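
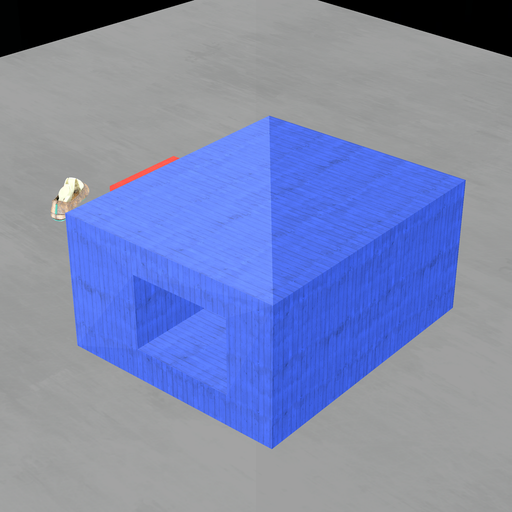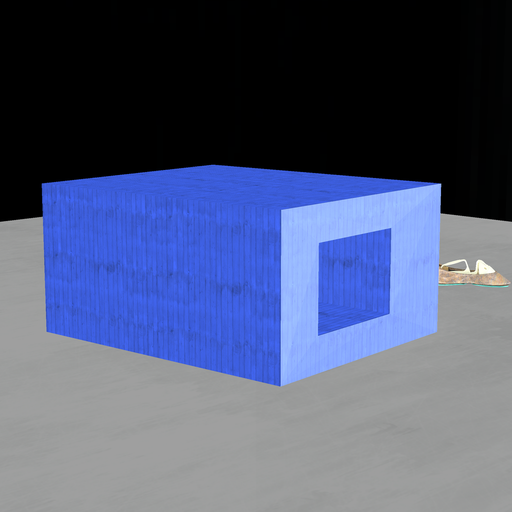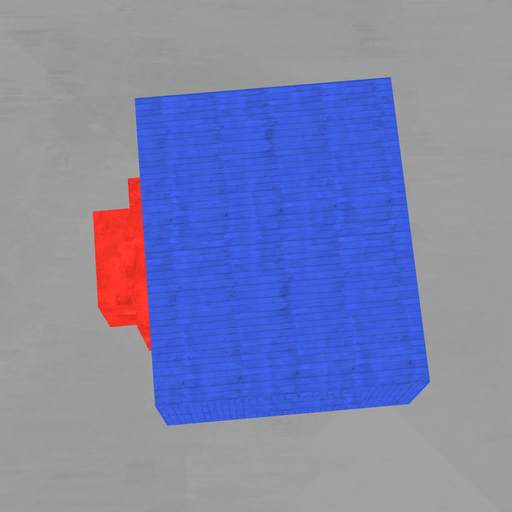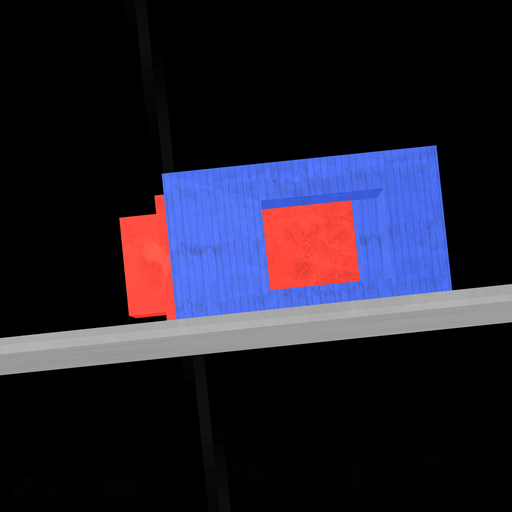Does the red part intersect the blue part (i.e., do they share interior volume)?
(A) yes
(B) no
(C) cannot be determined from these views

(B) no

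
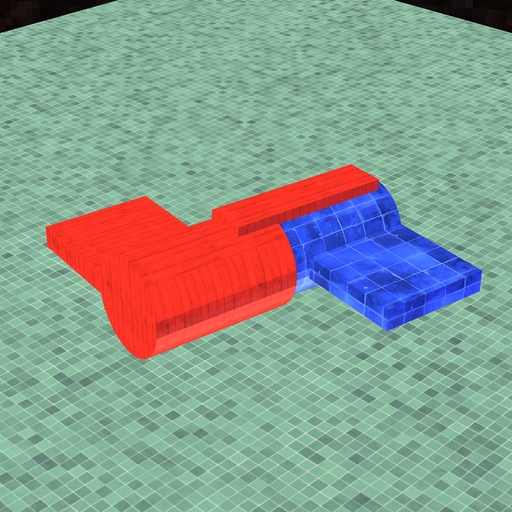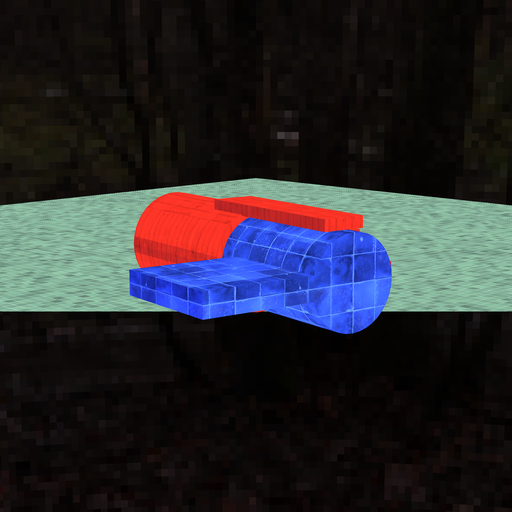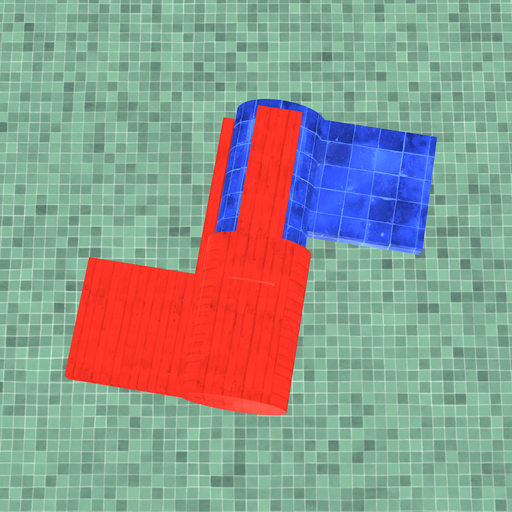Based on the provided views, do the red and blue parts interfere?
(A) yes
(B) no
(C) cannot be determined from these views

(A) yes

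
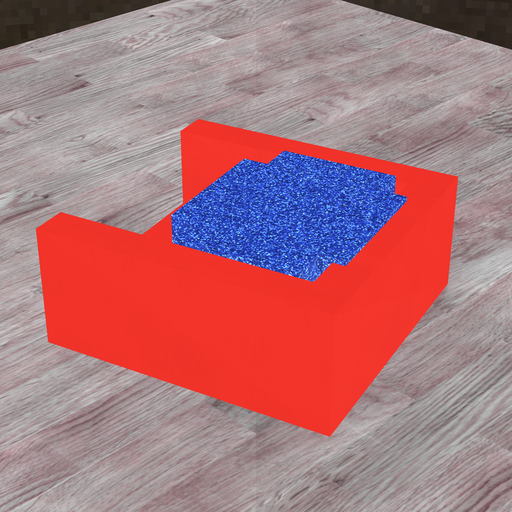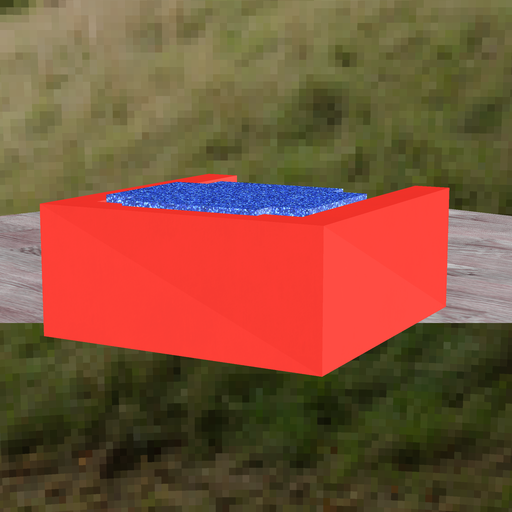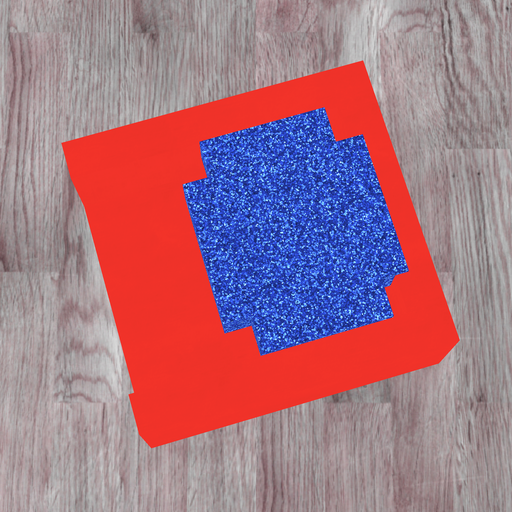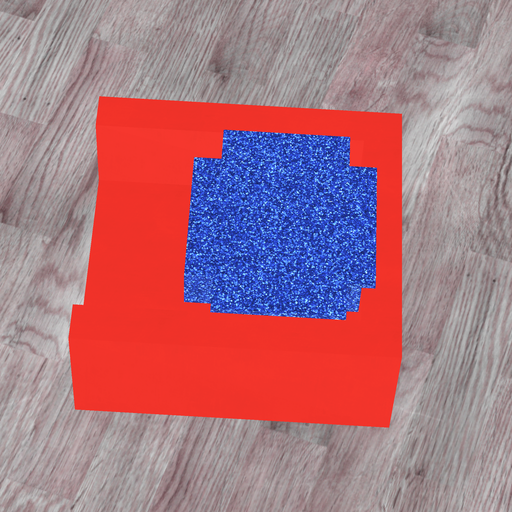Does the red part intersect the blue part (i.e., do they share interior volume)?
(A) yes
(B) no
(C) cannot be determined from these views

(A) yes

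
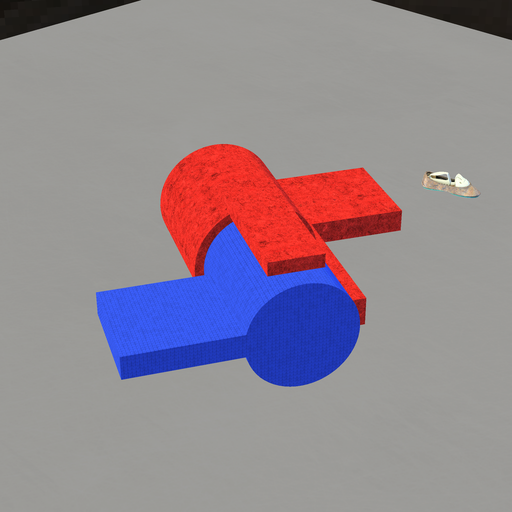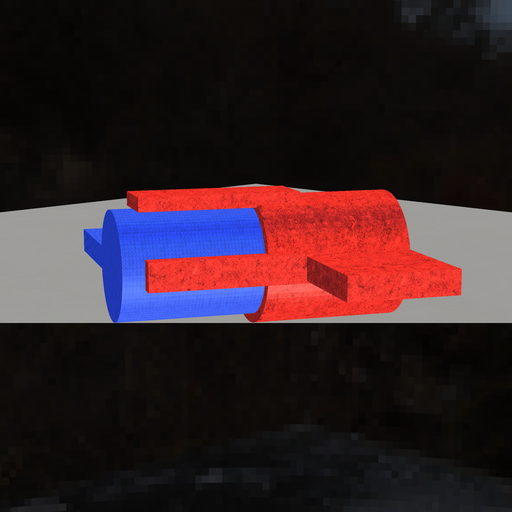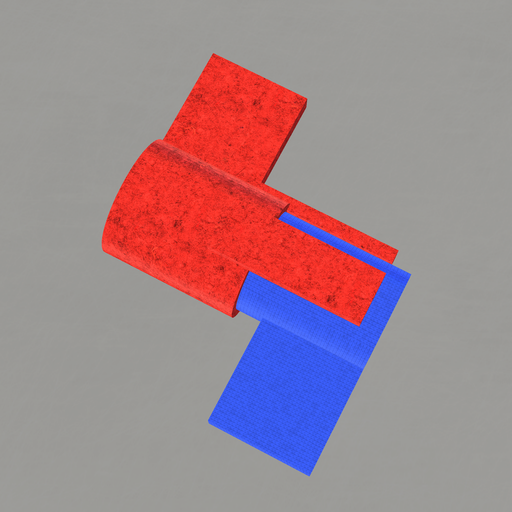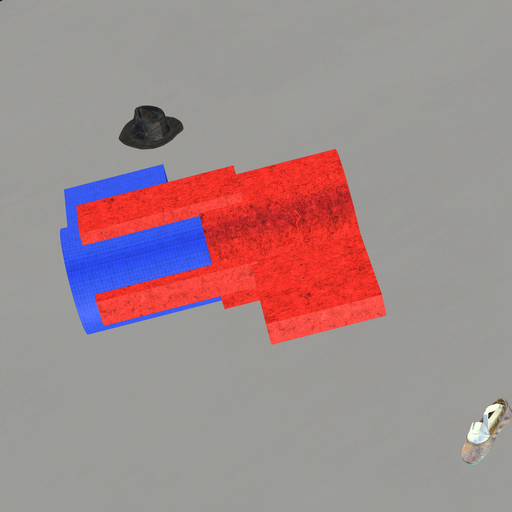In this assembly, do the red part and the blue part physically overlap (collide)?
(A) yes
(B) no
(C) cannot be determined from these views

(A) yes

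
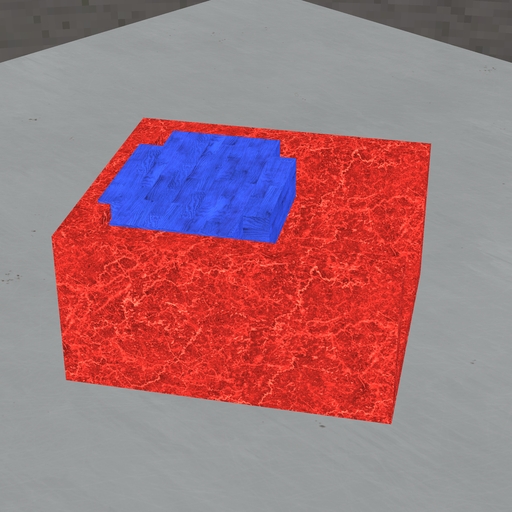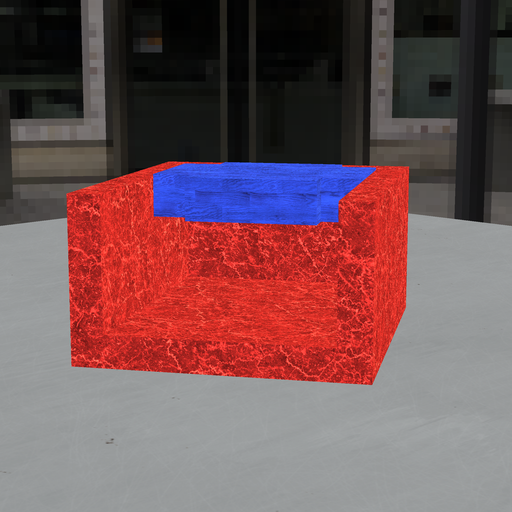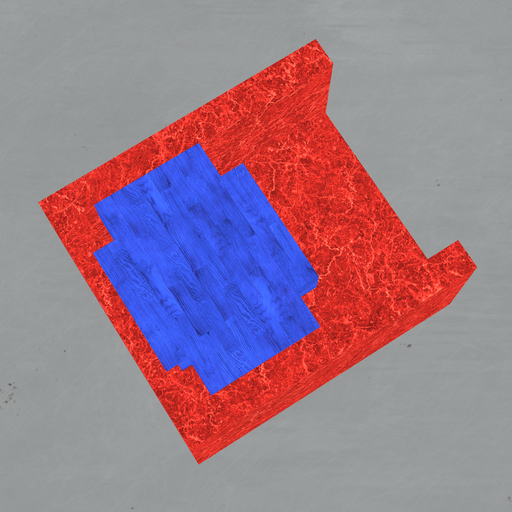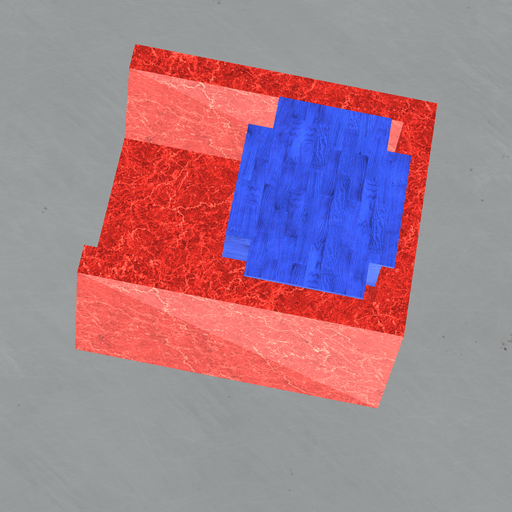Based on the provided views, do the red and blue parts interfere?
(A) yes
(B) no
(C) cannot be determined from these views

(A) yes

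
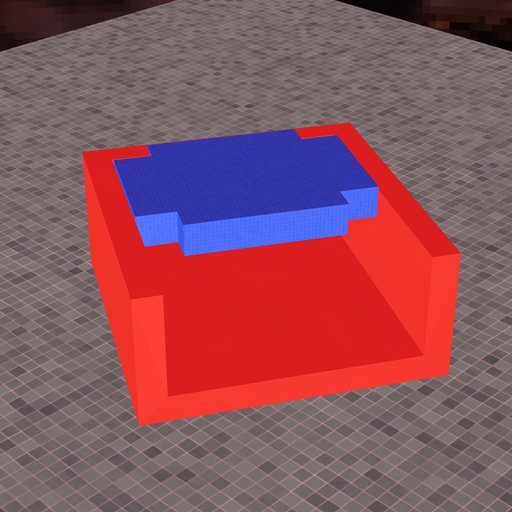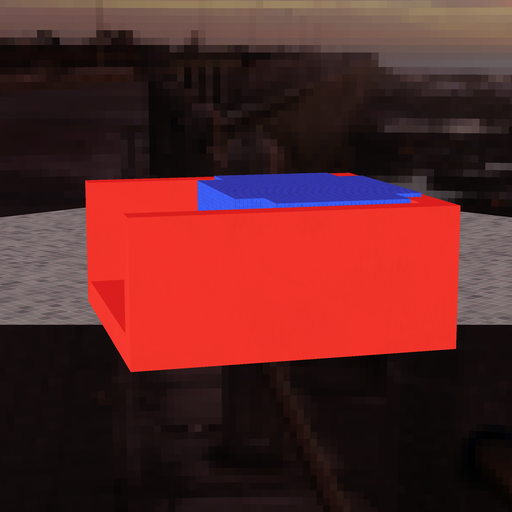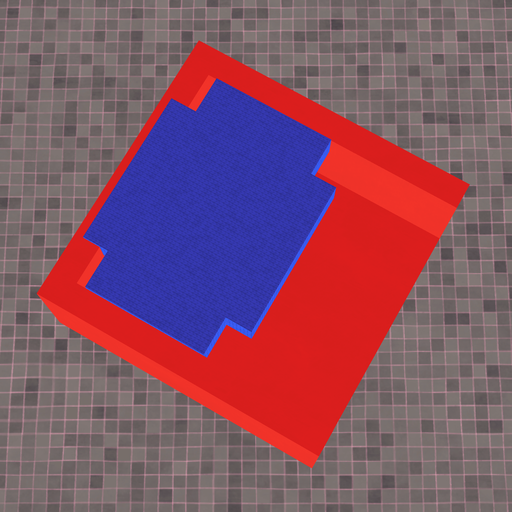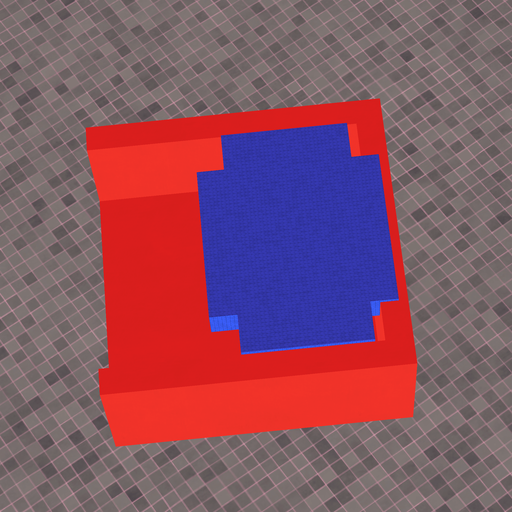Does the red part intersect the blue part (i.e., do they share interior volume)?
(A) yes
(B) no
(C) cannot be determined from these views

(A) yes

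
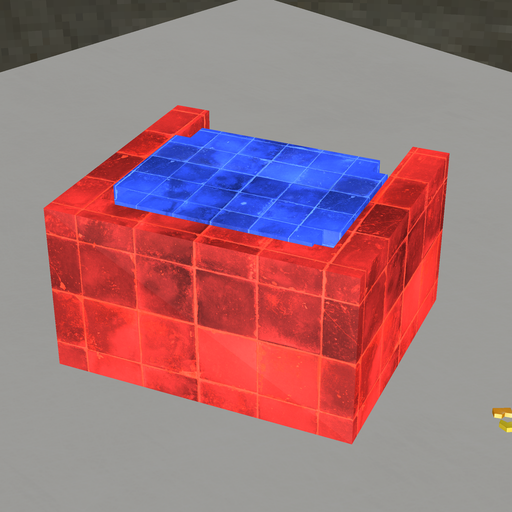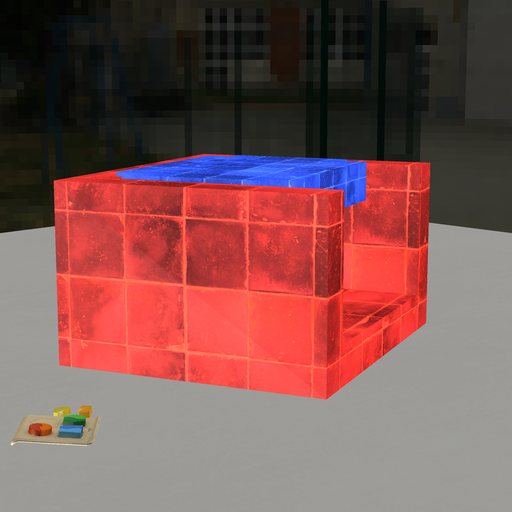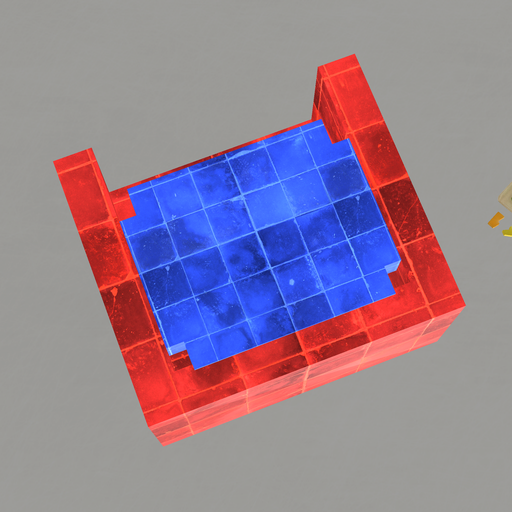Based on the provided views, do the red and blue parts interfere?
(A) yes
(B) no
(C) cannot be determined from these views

(A) yes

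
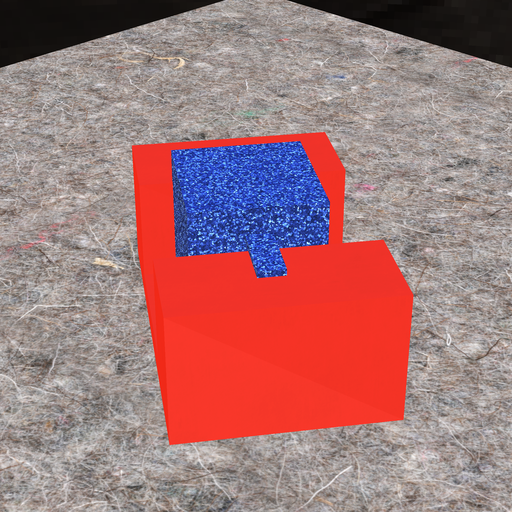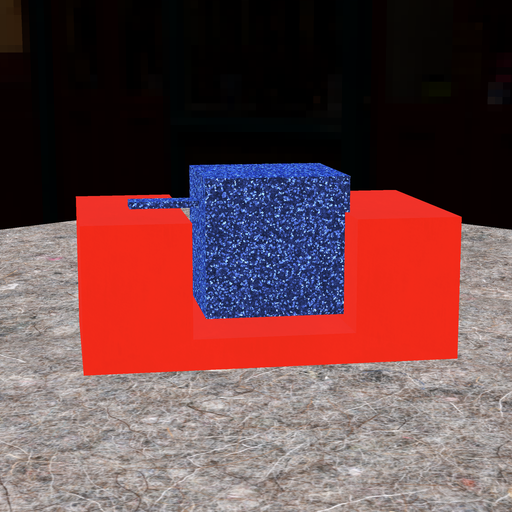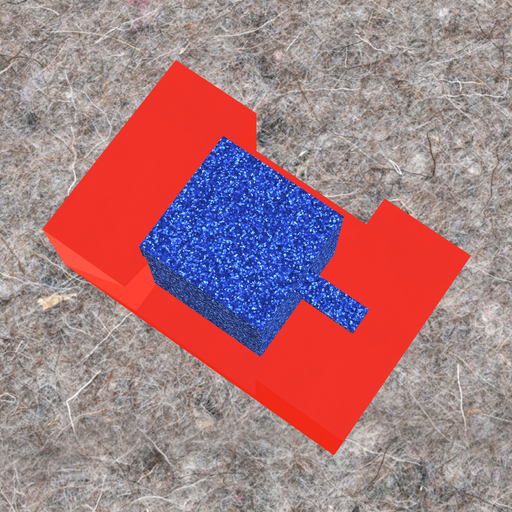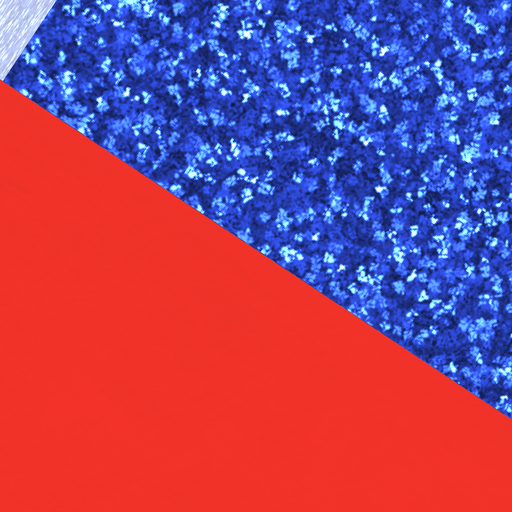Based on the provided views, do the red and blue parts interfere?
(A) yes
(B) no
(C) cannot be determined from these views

(A) yes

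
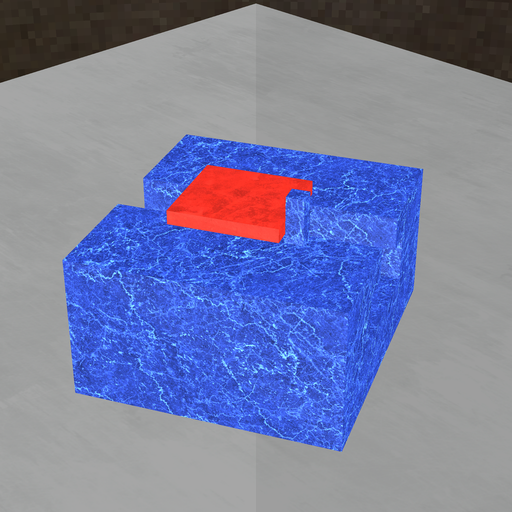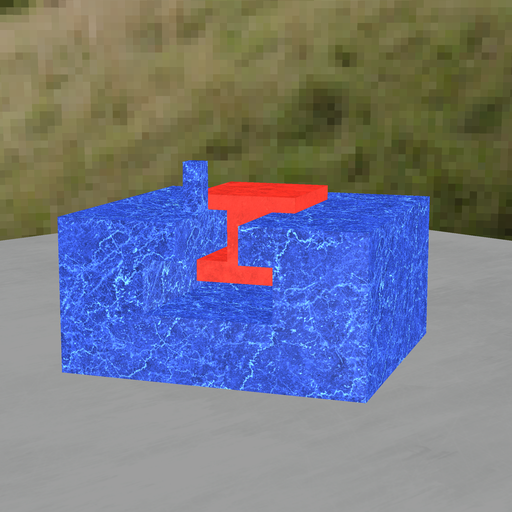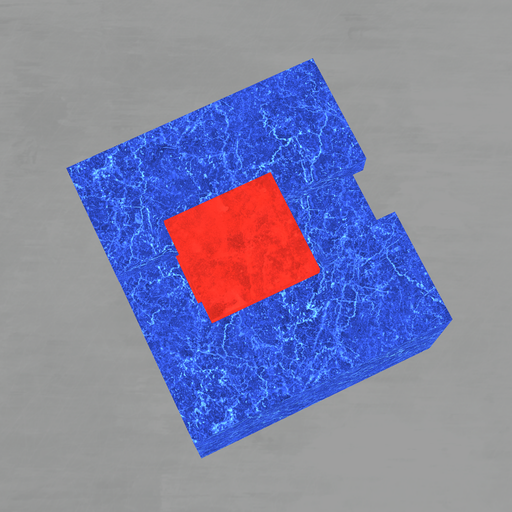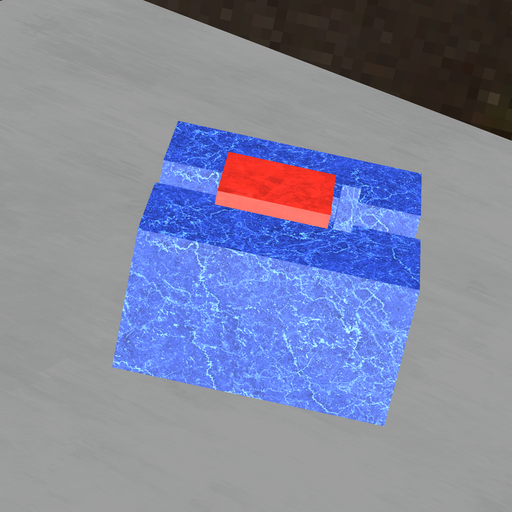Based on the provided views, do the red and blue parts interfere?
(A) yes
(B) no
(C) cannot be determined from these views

(B) no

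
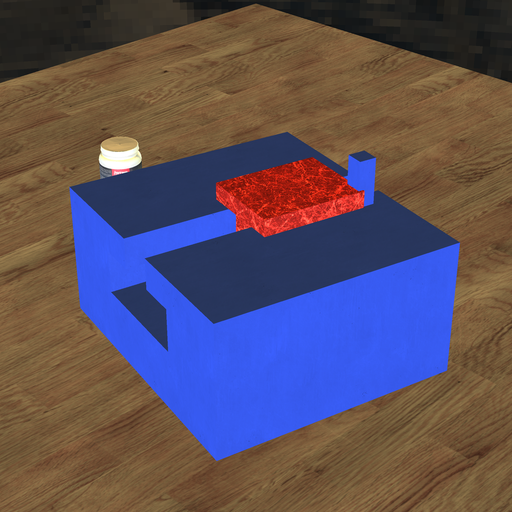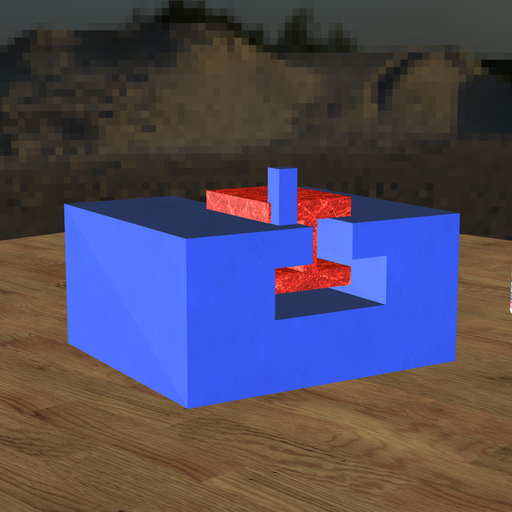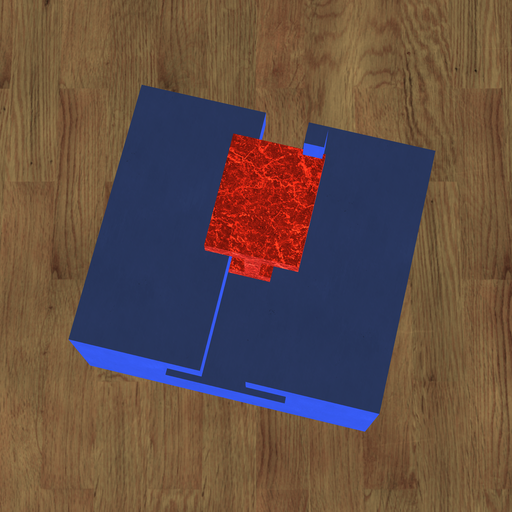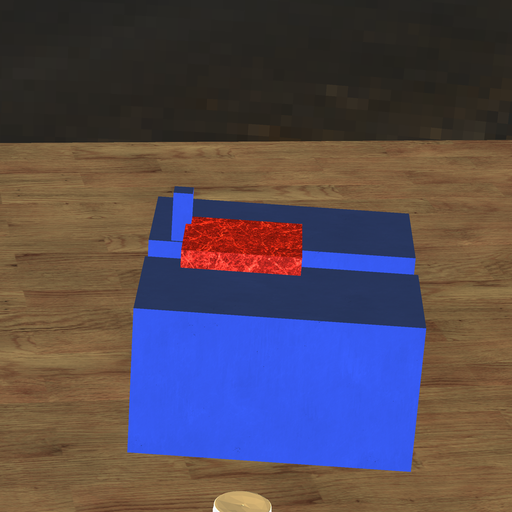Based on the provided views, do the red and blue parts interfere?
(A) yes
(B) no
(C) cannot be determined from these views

(A) yes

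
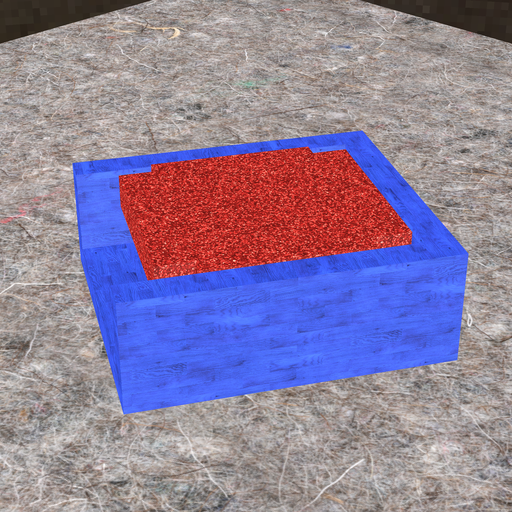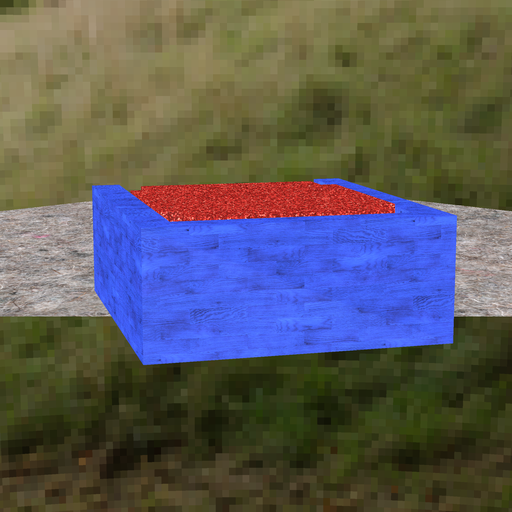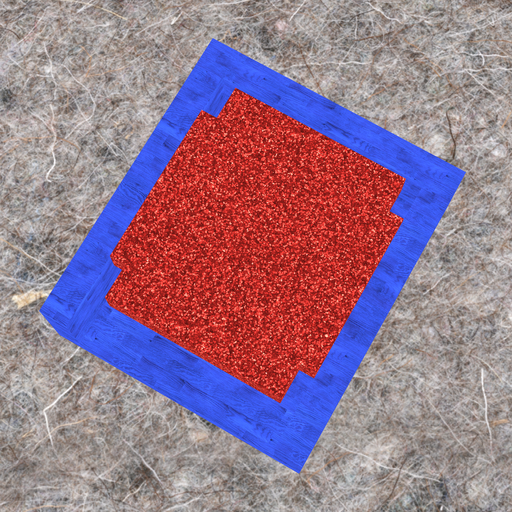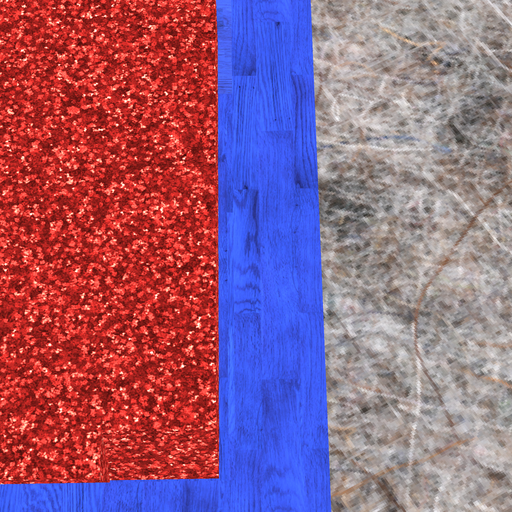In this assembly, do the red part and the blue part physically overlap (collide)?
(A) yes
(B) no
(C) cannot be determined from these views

(B) no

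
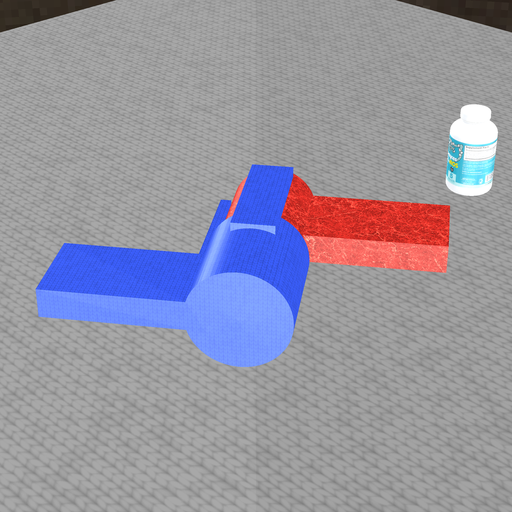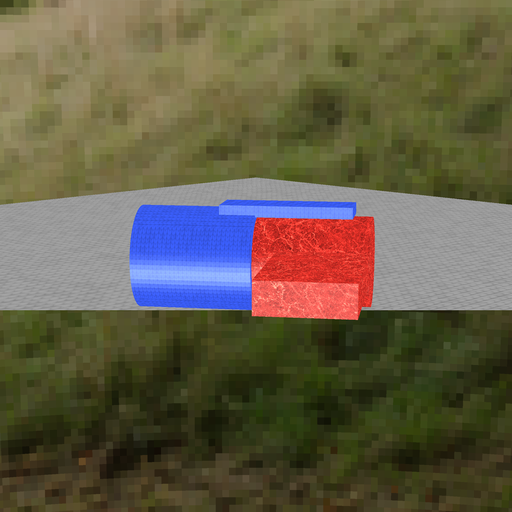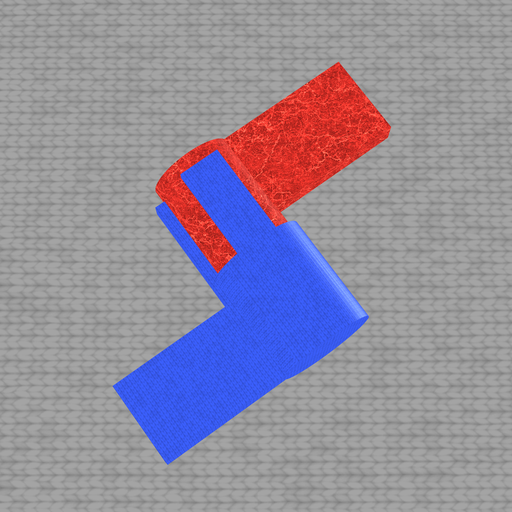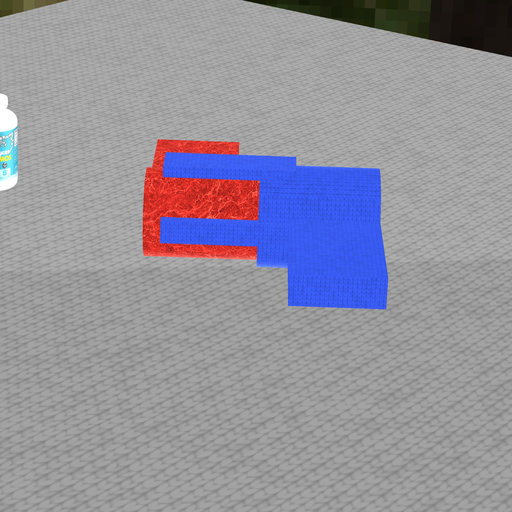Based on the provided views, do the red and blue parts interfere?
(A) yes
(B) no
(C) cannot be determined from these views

(A) yes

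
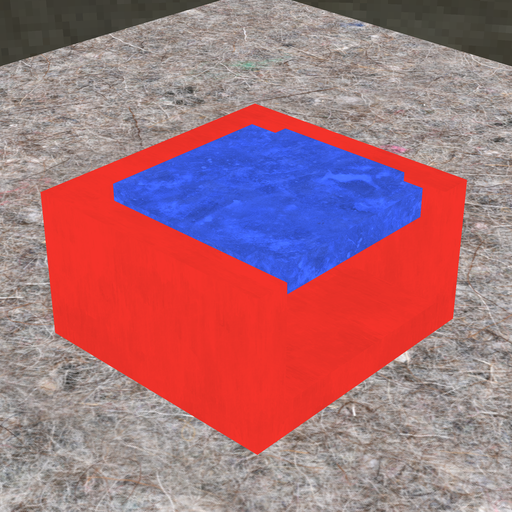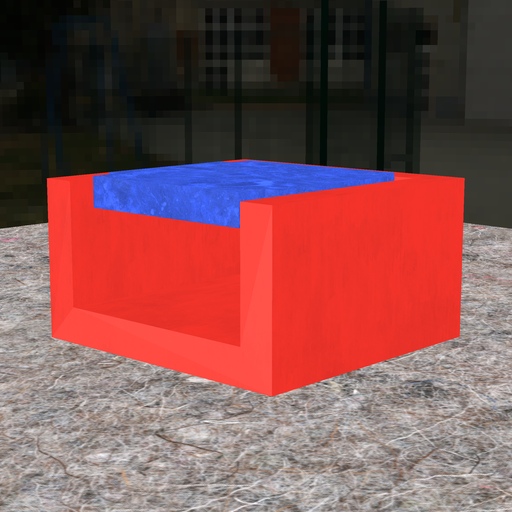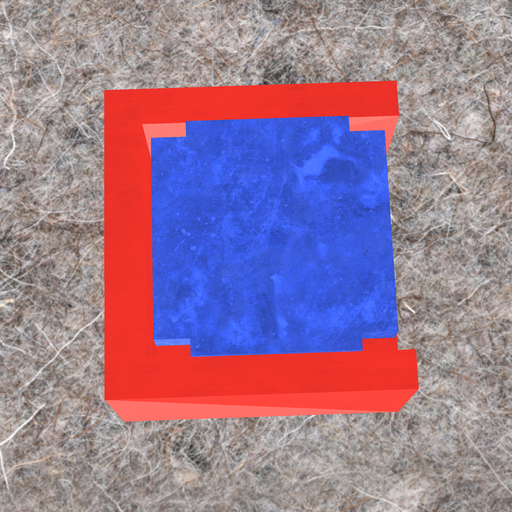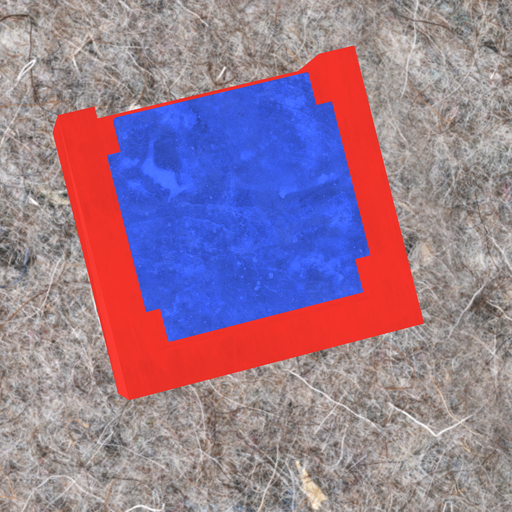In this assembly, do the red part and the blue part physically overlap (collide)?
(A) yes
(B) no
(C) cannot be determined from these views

(B) no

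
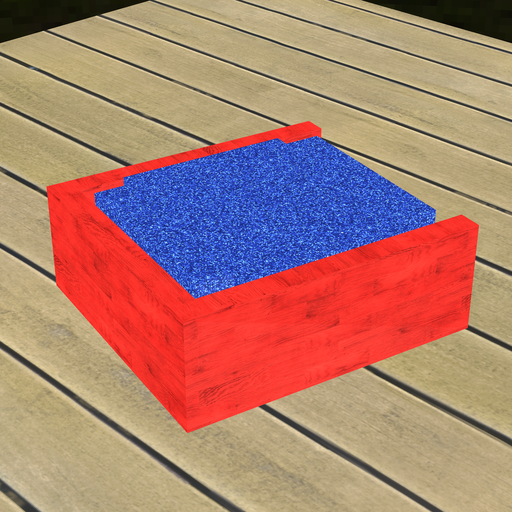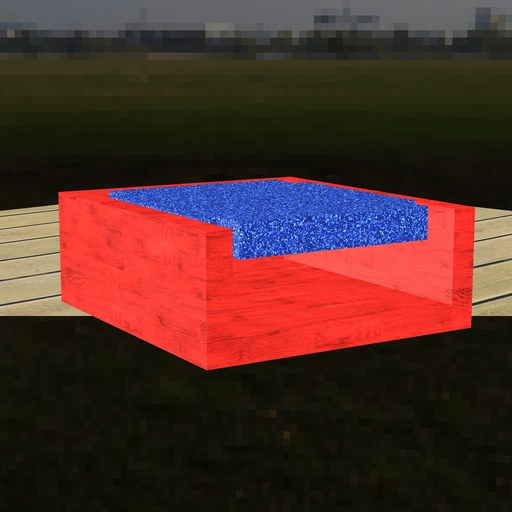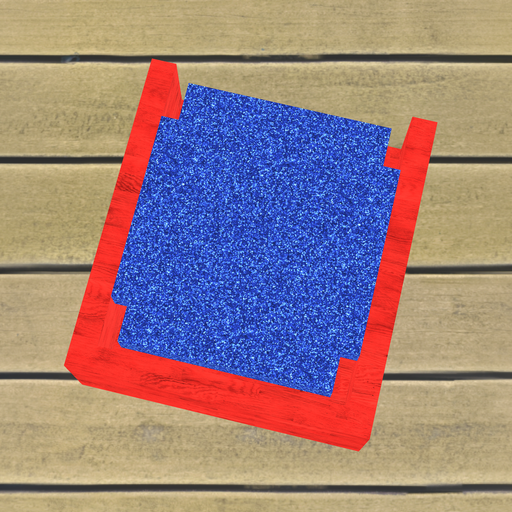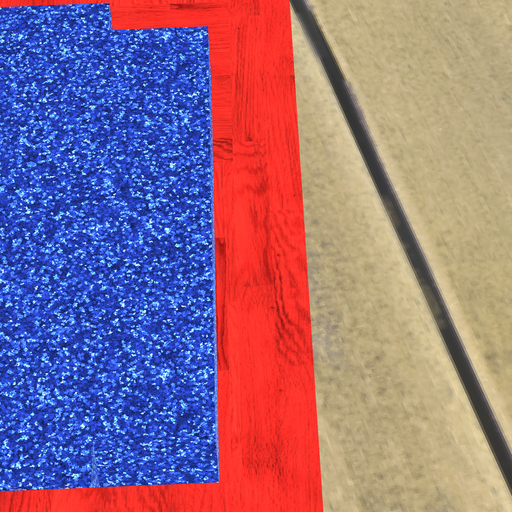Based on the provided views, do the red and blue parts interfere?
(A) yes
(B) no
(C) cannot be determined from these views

(B) no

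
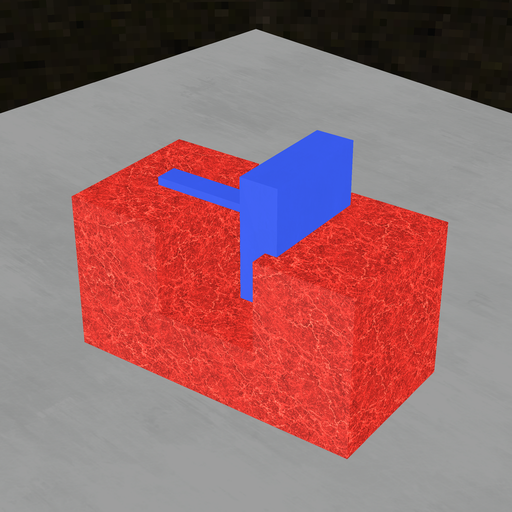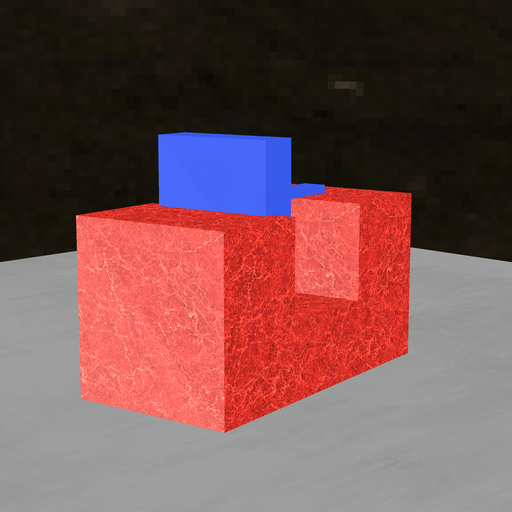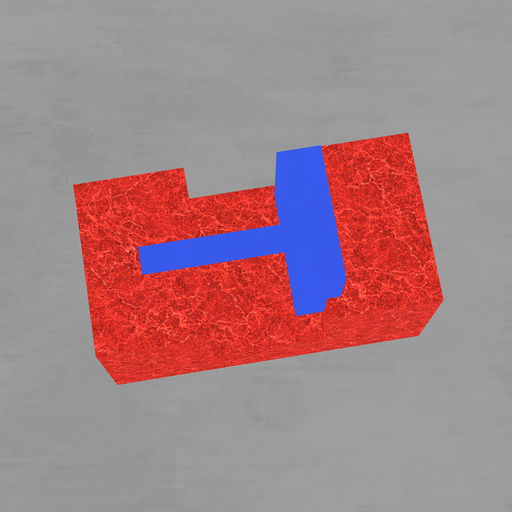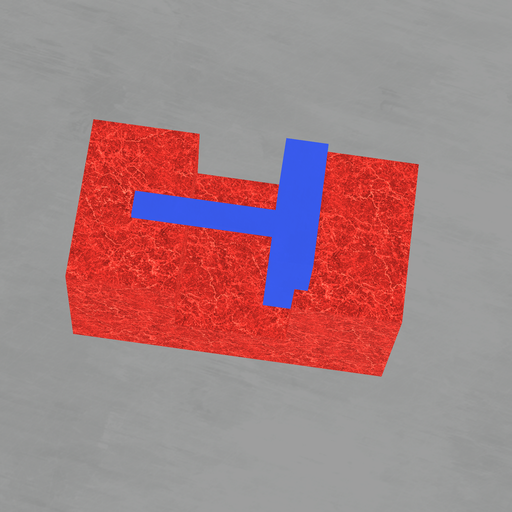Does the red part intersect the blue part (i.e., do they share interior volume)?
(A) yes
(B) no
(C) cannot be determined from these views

(A) yes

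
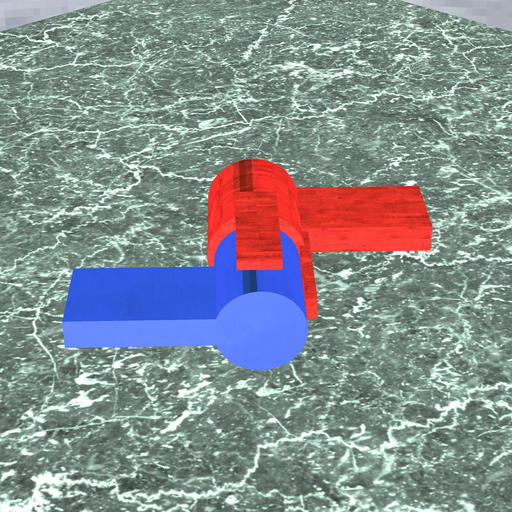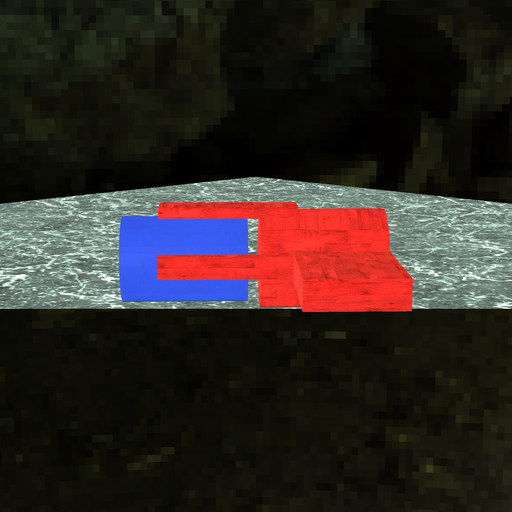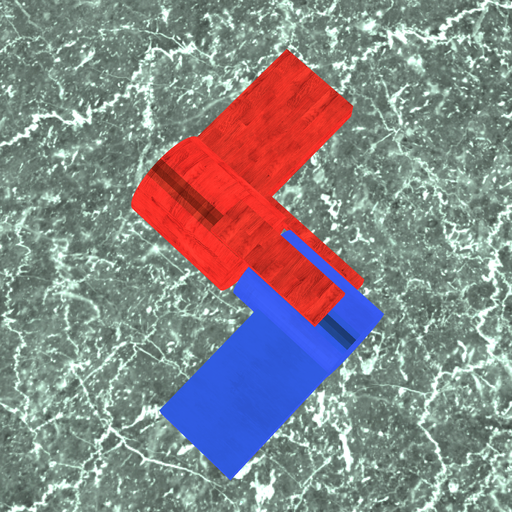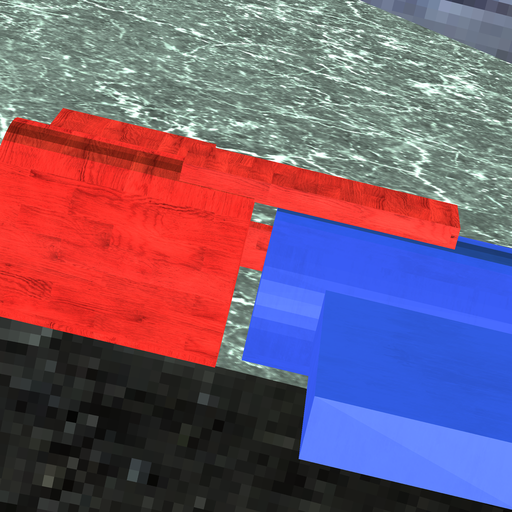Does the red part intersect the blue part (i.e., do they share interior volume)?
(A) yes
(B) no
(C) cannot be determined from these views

(B) no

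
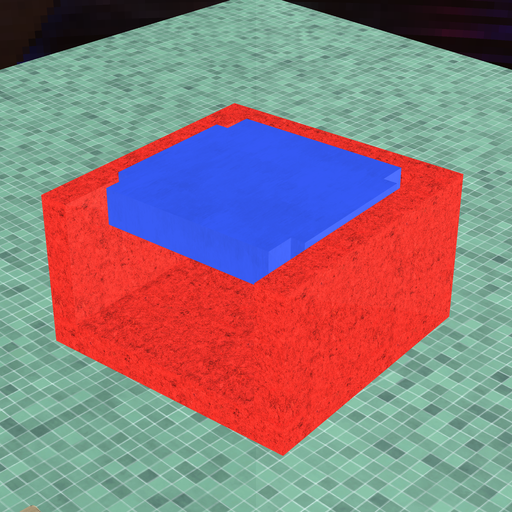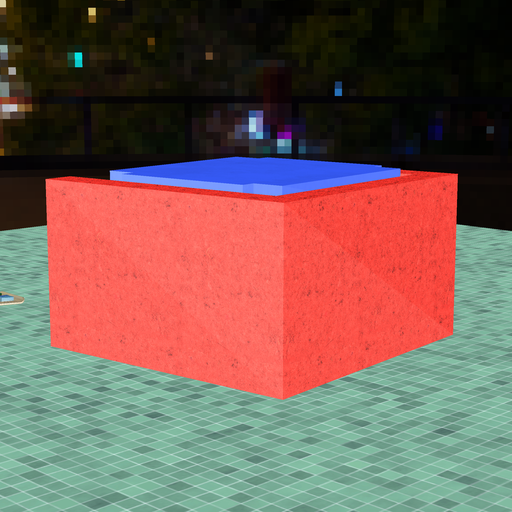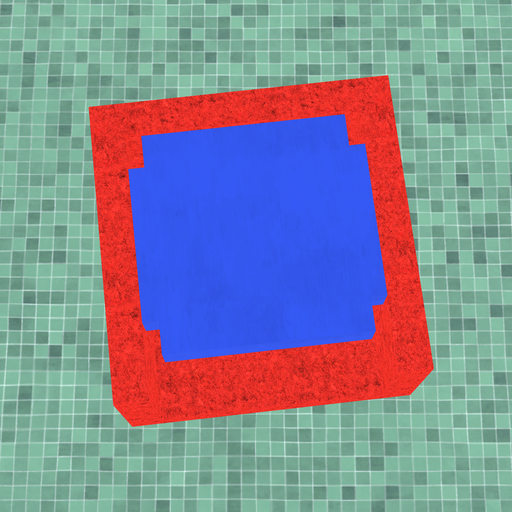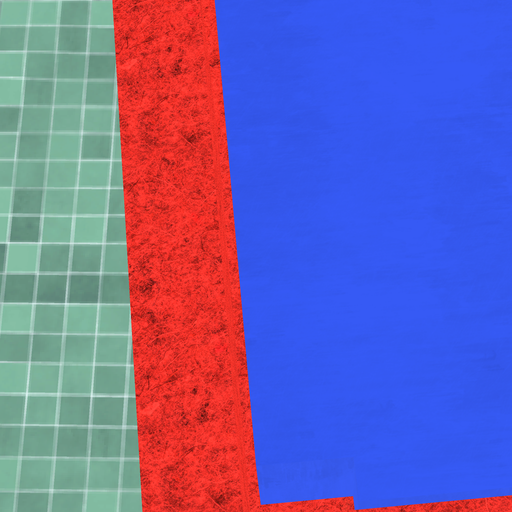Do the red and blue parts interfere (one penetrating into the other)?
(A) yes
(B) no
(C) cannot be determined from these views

(B) no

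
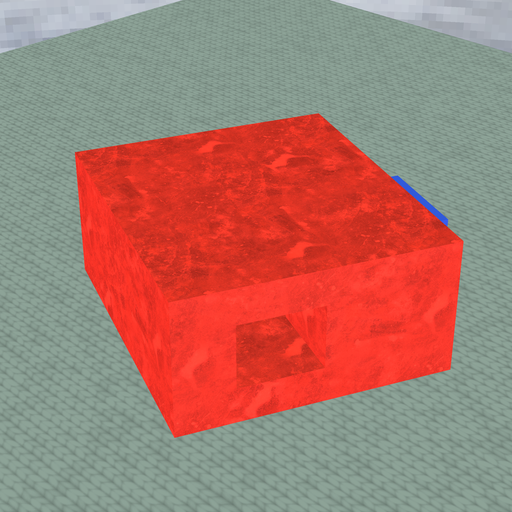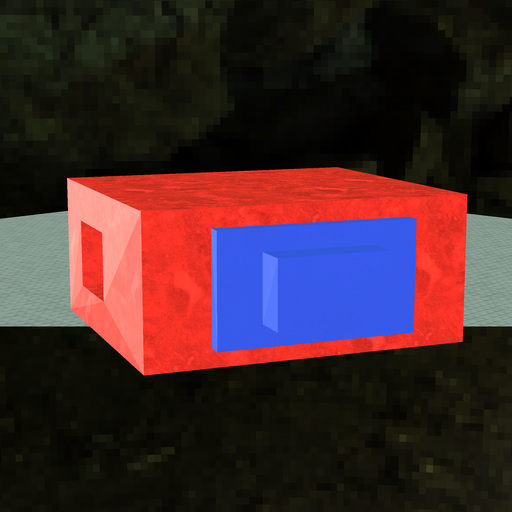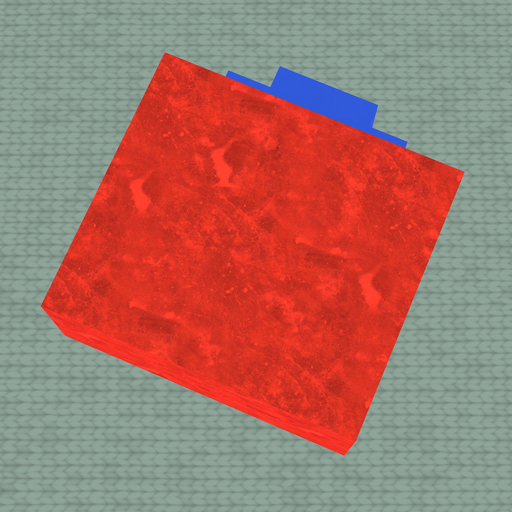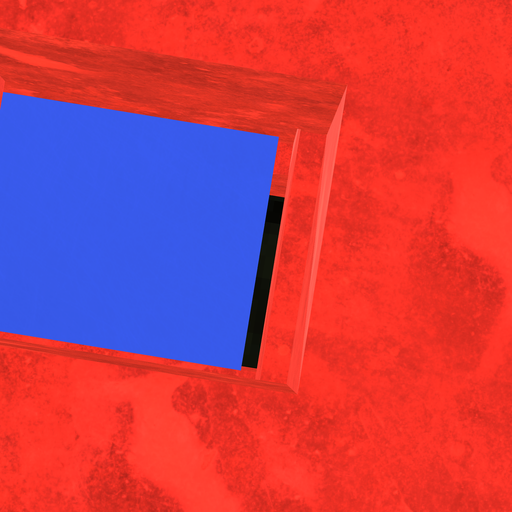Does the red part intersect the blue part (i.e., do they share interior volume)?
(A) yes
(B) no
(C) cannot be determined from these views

(B) no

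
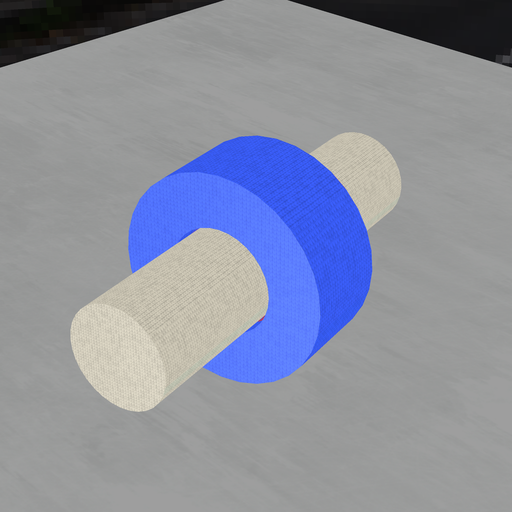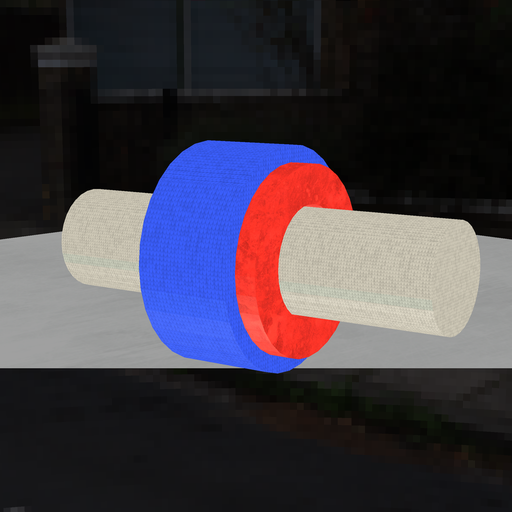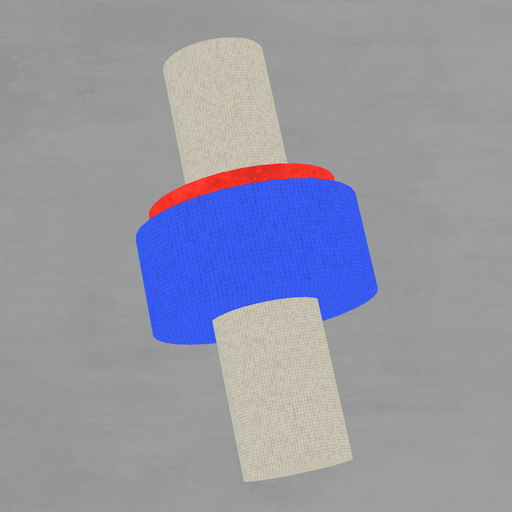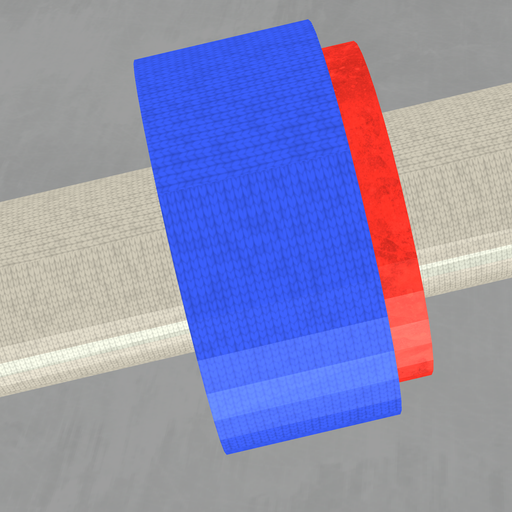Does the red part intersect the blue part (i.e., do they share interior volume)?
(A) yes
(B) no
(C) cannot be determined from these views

(A) yes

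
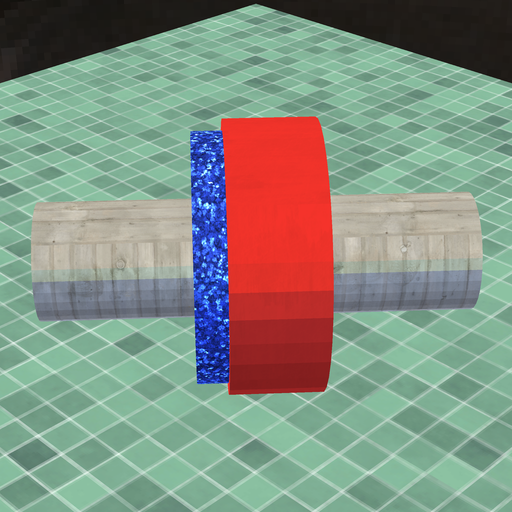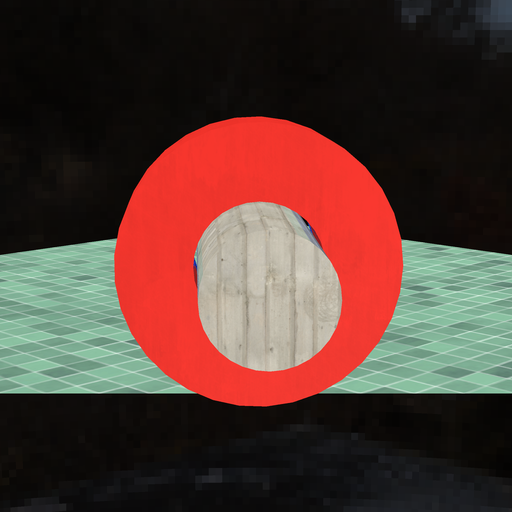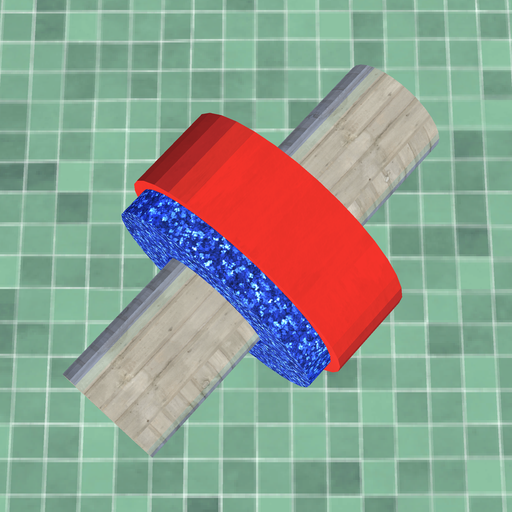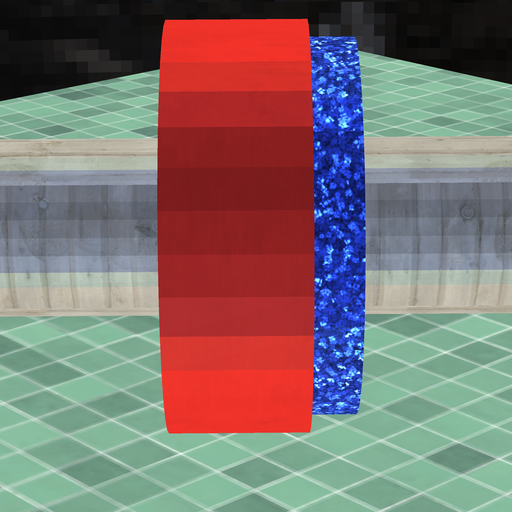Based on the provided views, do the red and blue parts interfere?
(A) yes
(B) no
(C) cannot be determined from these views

(A) yes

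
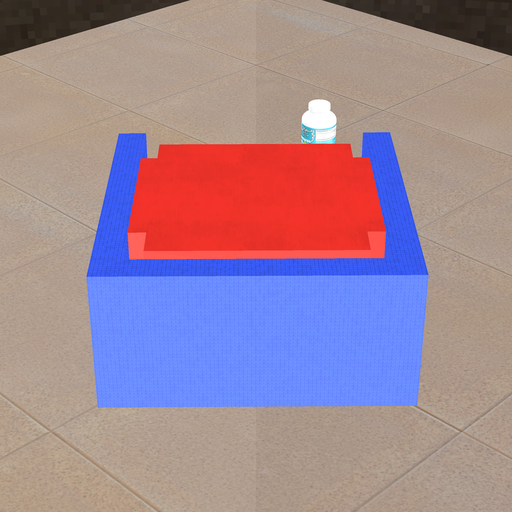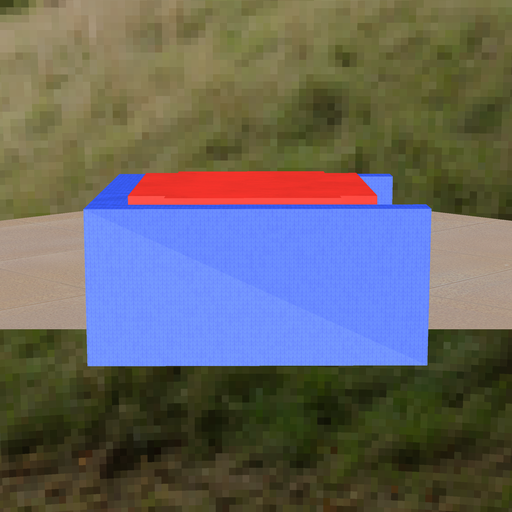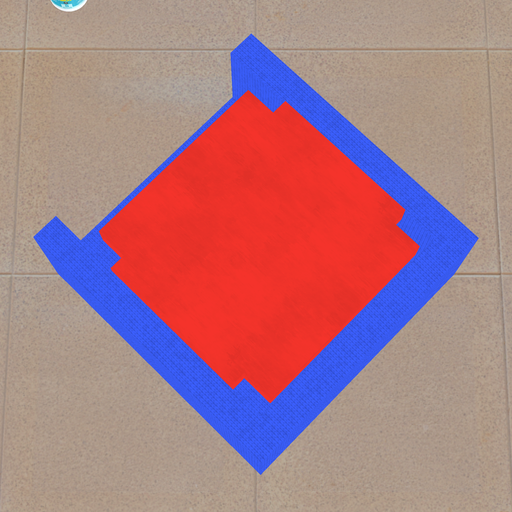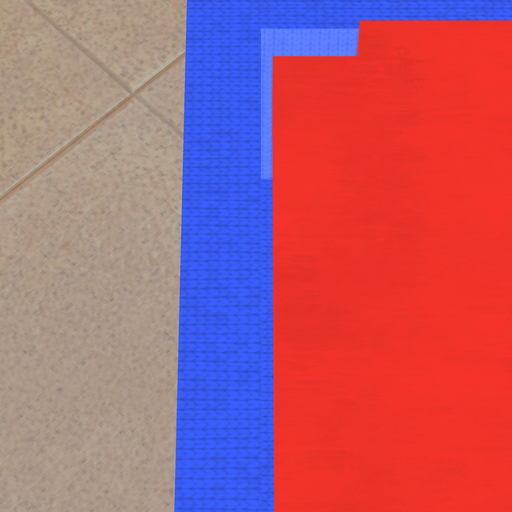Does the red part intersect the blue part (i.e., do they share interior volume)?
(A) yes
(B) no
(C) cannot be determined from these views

(B) no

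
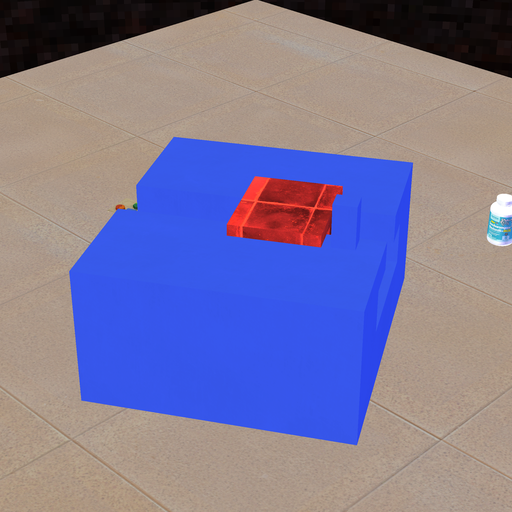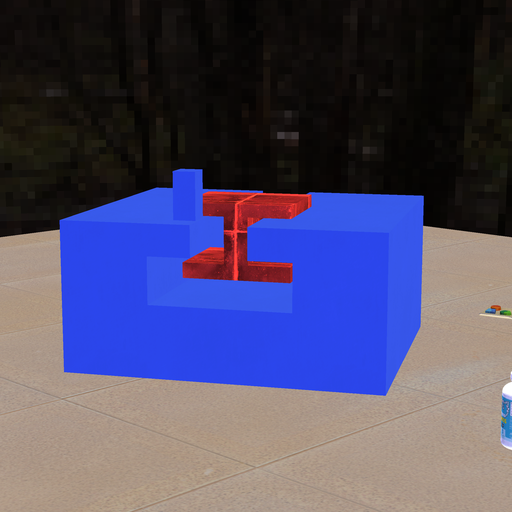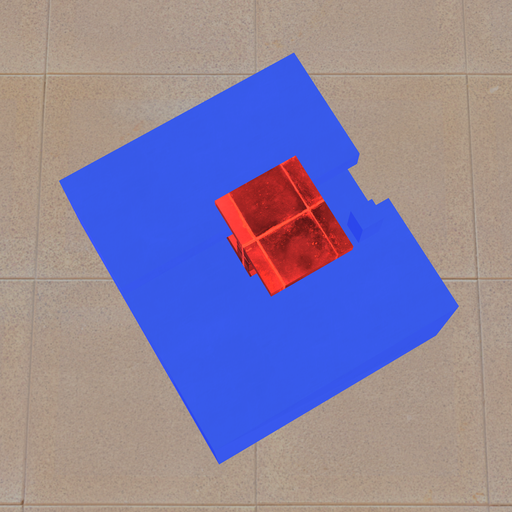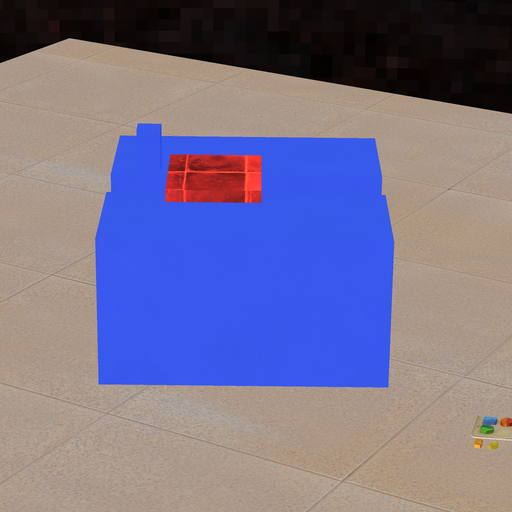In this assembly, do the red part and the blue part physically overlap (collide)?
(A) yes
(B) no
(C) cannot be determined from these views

(B) no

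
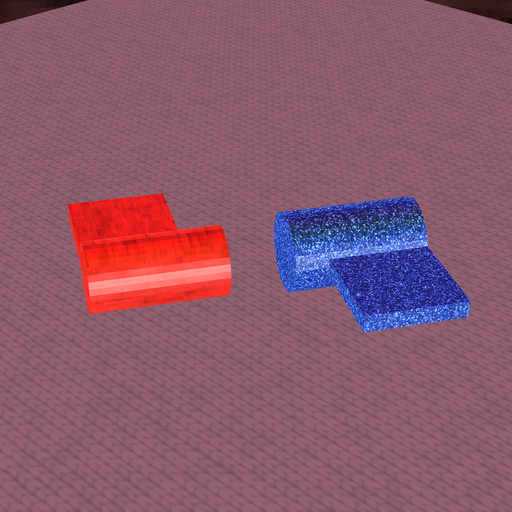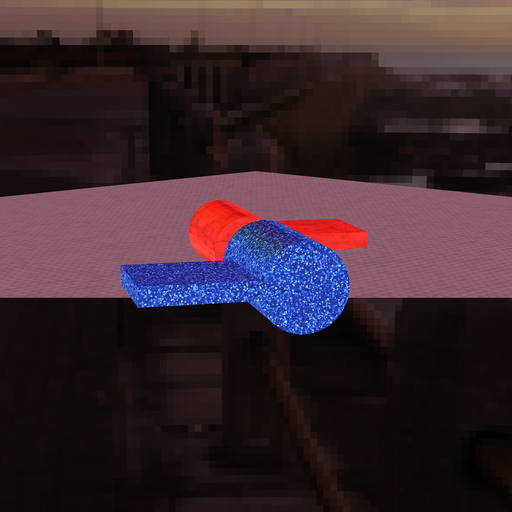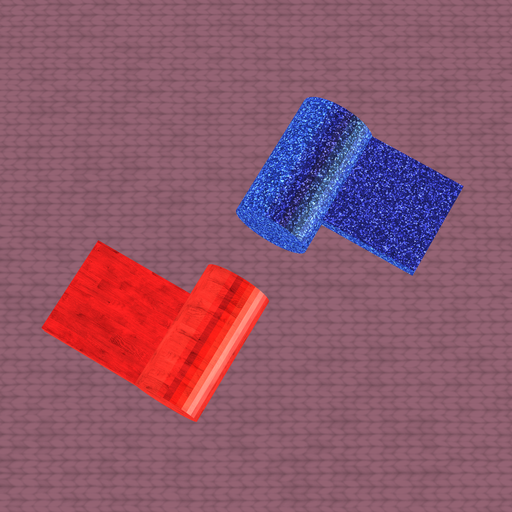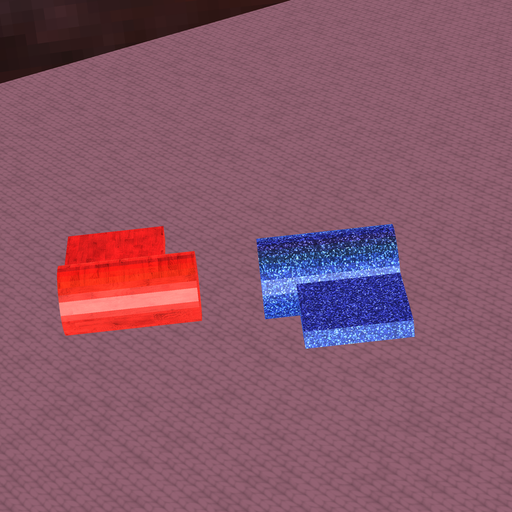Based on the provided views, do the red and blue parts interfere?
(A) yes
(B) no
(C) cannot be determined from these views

(B) no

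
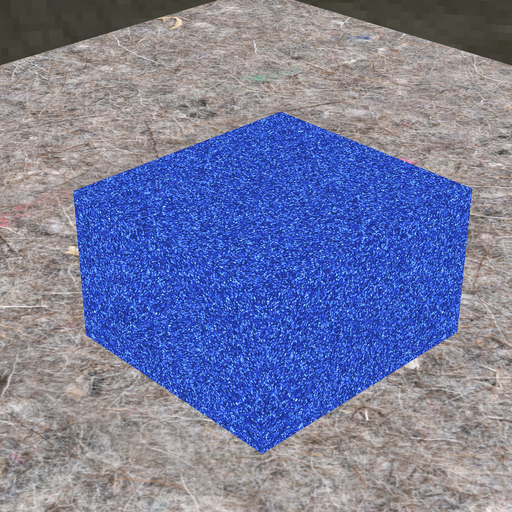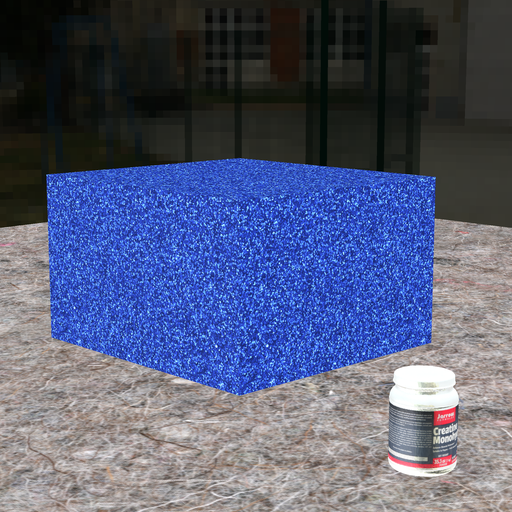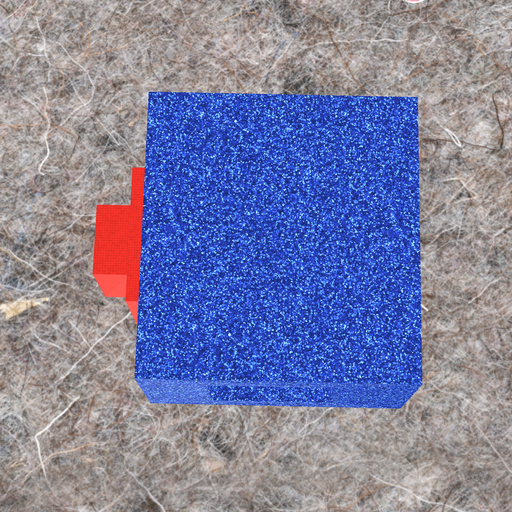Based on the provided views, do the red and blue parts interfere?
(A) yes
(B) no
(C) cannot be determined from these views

(C) cannot be determined from these views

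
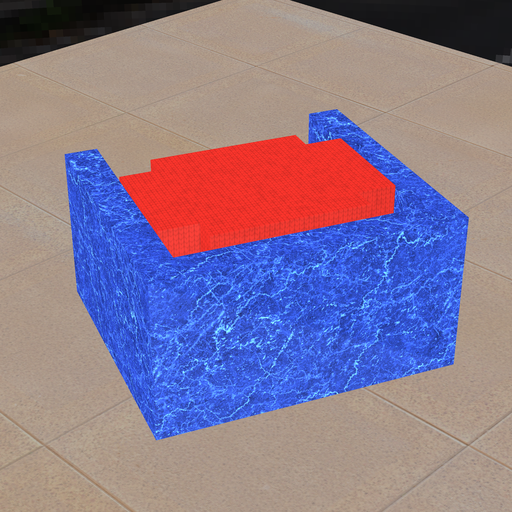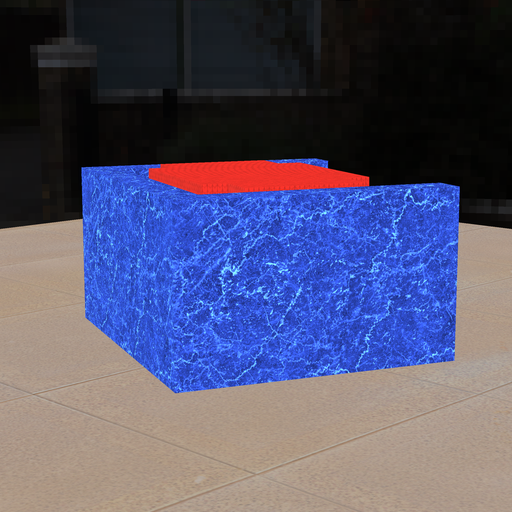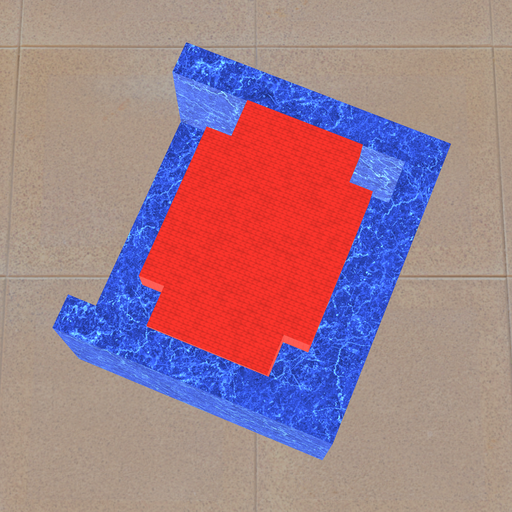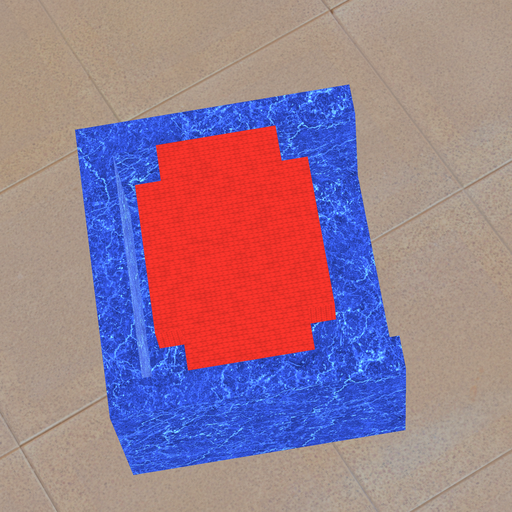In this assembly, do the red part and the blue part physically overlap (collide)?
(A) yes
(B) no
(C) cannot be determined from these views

(B) no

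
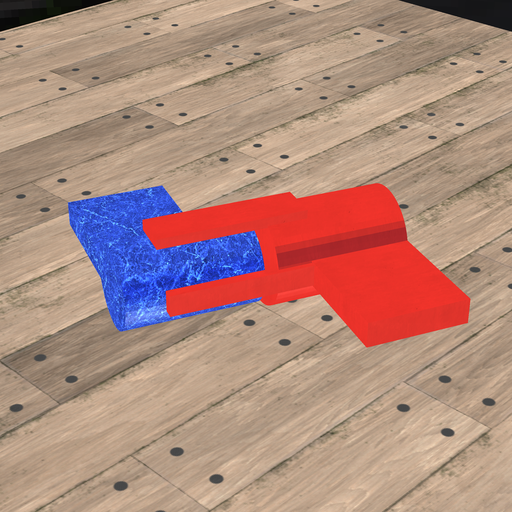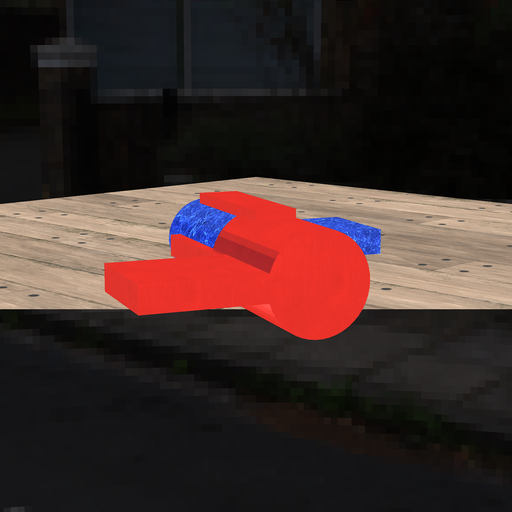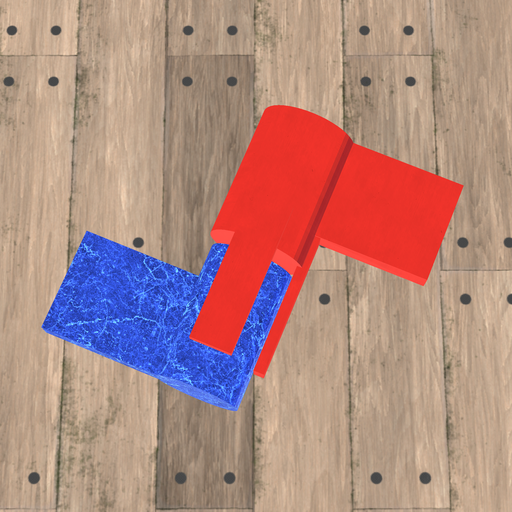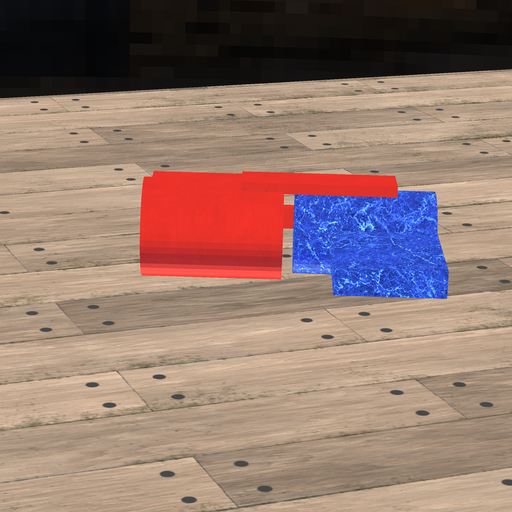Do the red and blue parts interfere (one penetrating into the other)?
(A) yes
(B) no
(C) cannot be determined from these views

(B) no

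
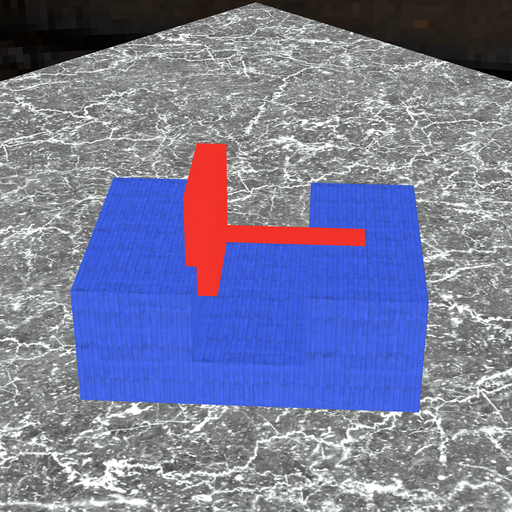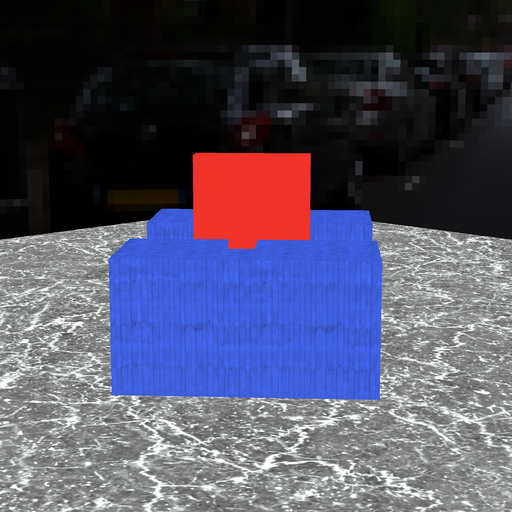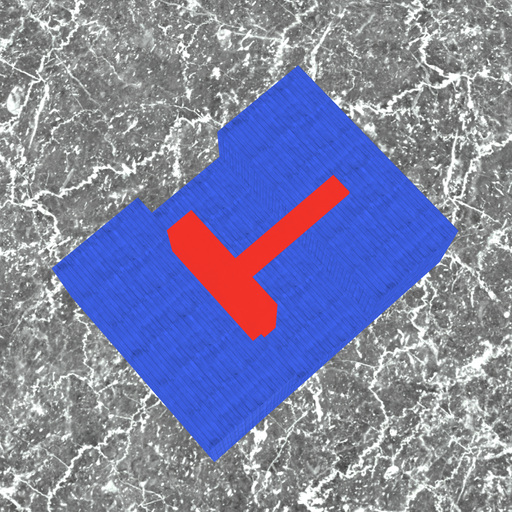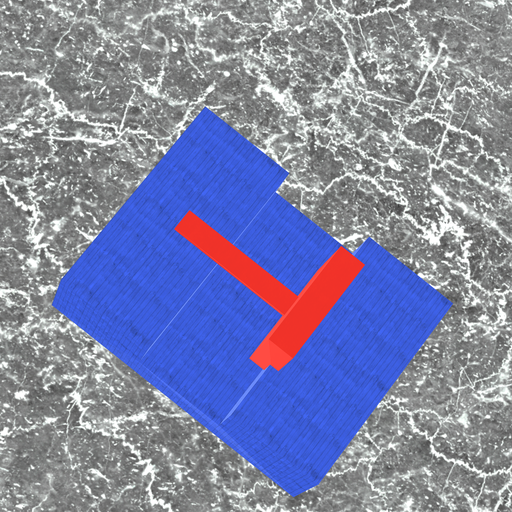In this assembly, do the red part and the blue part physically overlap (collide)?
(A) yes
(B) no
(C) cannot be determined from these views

(A) yes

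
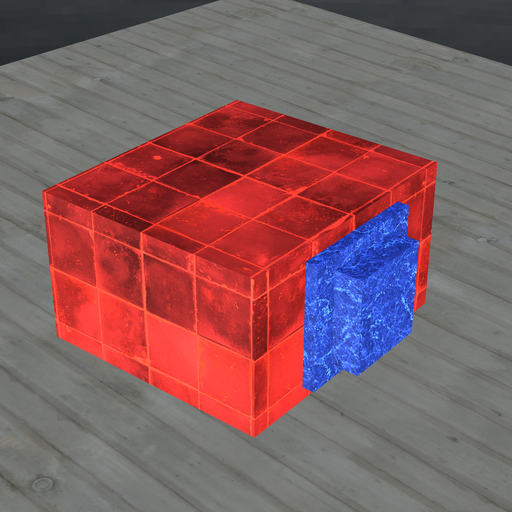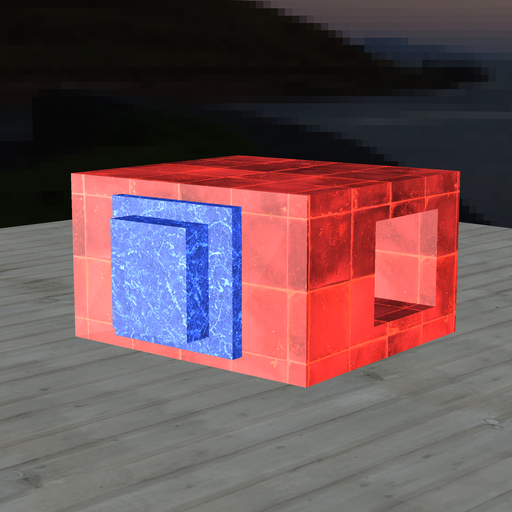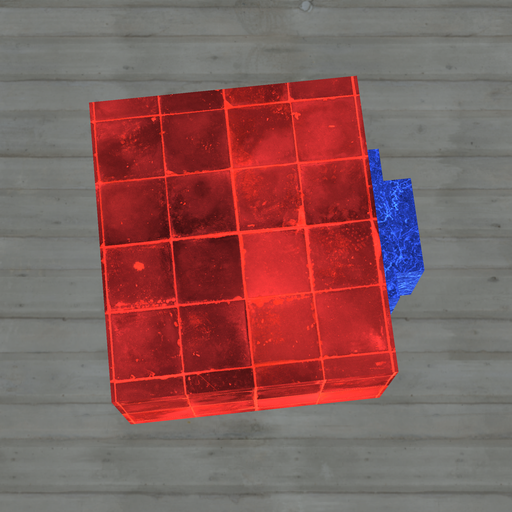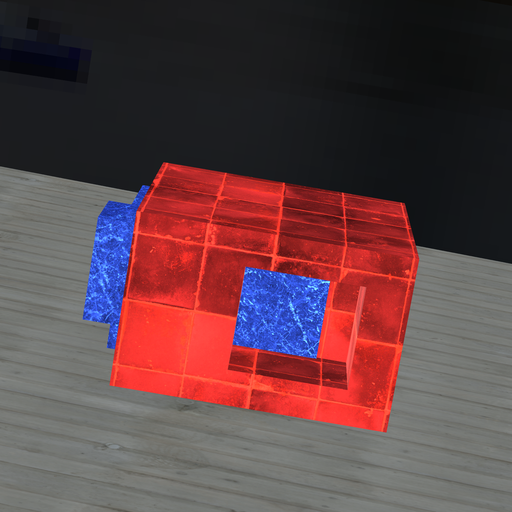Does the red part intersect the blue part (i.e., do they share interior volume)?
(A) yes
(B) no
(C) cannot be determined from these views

(A) yes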